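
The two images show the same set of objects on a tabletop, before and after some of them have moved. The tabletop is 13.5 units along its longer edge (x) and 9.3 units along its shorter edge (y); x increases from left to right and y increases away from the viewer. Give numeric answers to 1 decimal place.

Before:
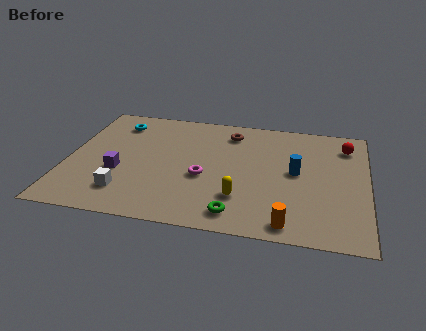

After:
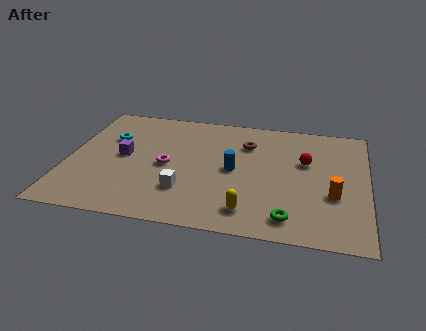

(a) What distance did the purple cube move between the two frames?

1.3

From (2.4, 3.5) to (2.5, 4.8), the purple cube covered √(0.1² + 1.3²) ≈ 1.3 units.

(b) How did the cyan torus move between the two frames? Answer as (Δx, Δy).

(-0.2, -1.3)

The cyan torus was at about (2.0, 7.5) and moved to about (1.8, 6.2).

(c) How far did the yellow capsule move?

1.0

From (7.9, 2.5) to (8.3, 1.6), the yellow capsule covered √(0.4² + 0.9²) ≈ 1.0 units.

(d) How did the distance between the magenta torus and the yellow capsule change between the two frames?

+2.6

They were about 2.1 units apart before and 4.7 after — 2.6 units further apart.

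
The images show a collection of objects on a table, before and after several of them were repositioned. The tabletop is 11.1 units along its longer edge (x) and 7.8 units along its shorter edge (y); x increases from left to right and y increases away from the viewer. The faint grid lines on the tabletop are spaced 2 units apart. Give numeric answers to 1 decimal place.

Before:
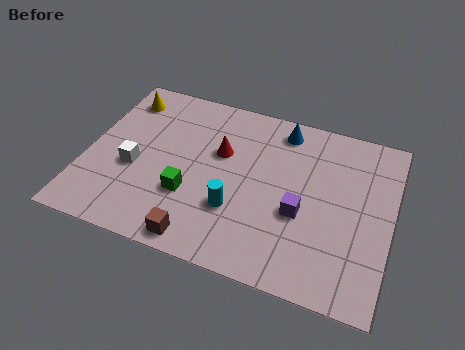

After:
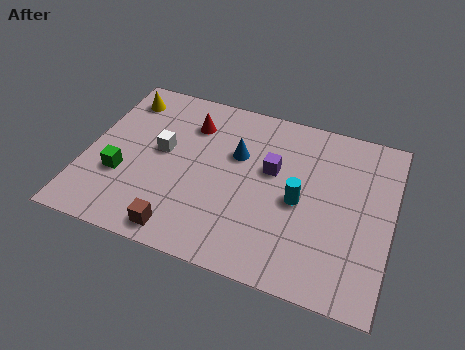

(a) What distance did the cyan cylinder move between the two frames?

2.5

The cyan cylinder was near (5.6, 2.5) before and (7.8, 3.6) after, so it travelled √(2.2² + 1.1²) ≈ 2.5 units.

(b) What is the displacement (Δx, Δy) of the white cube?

(0.9, 1.1)

The white cube started near (1.8, 3.2) and ended near (2.7, 4.3).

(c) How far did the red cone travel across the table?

1.6

The red cone was near (4.8, 4.9) before and (3.6, 5.9) after, so it travelled √(1.2² + 1.0²) ≈ 1.6 units.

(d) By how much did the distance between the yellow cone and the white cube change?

-0.6

They were about 3.3 units apart before and 2.7 after — 0.6 units closer together.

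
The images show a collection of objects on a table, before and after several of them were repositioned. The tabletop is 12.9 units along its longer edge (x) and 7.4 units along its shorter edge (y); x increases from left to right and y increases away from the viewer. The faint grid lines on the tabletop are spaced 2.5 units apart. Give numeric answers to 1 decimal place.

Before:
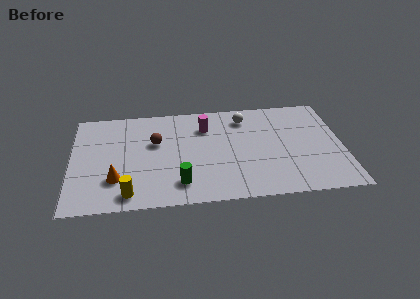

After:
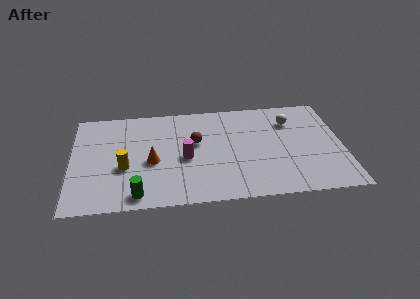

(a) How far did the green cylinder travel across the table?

2.1

The green cylinder was near (5.1, 1.5) before and (3.1, 0.9) after, so it travelled √(2.0² + 0.6²) ≈ 2.1 units.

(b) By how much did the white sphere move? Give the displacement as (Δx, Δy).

(2.2, -0.5)

From the two frames, the white sphere sits at roughly (8.3, 6.0) before and (10.5, 5.5) after.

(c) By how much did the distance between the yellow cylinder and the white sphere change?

+0.9

Before: roughly 7.5 units apart; after: 8.4. That's 0.9 units further apart.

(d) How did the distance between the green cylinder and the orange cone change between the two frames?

-0.7

They were about 3.1 units apart before and 2.4 after — 0.7 units closer together.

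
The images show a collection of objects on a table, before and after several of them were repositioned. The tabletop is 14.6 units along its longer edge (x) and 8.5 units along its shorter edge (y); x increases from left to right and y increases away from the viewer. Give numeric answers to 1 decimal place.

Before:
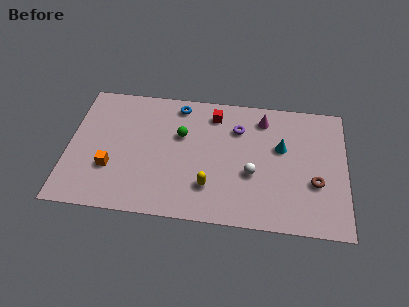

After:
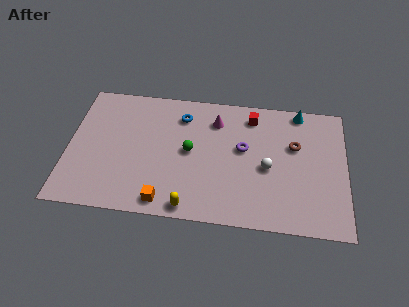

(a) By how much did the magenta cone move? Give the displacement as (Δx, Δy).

(-2.5, -0.4)

The magenta cone was at about (10.2, 7.0) and moved to about (7.7, 6.6).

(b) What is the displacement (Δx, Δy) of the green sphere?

(0.5, -1.0)

The green sphere started near (5.9, 5.4) and ended near (6.4, 4.4).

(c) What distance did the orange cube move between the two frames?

3.4

The orange cube was near (2.3, 2.8) before and (5.2, 1.0) after, so it travelled √(2.9² + 1.8²) ≈ 3.4 units.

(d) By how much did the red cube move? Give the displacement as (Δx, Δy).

(2.0, 0.1)

The red cube was at about (7.6, 7.0) and moved to about (9.6, 7.1).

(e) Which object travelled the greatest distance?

the orange cube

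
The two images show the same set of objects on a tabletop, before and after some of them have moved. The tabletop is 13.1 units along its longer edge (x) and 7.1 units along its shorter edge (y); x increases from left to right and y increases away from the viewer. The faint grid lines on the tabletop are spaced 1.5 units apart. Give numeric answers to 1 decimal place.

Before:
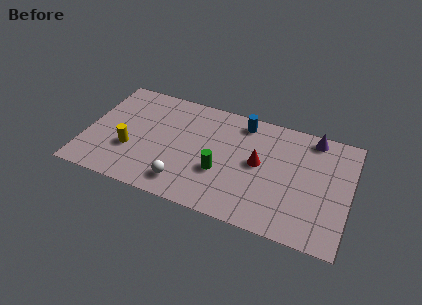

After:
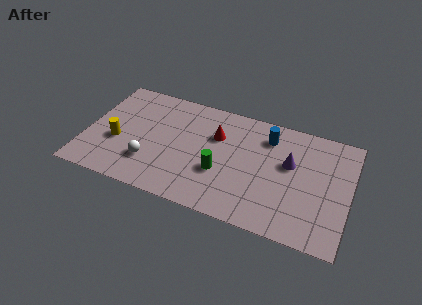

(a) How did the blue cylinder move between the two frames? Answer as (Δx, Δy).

(1.3, -0.5)

The blue cylinder started near (7.6, 6.1) and ended near (8.9, 5.6).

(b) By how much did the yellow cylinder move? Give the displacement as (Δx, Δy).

(-0.7, 0.3)

From the two frames, the yellow cylinder sits at roughly (2.3, 2.5) before and (1.6, 2.8) after.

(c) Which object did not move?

the green cylinder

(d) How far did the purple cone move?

2.2

From (11.1, 6.3) to (10.1, 4.3), the purple cone covered √(1.0² + 2.0²) ≈ 2.2 units.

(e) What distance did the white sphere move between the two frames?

1.9

The white sphere was near (5.1, 1.3) before and (3.3, 2.0) after, so it travelled √(1.8² + 0.7²) ≈ 1.9 units.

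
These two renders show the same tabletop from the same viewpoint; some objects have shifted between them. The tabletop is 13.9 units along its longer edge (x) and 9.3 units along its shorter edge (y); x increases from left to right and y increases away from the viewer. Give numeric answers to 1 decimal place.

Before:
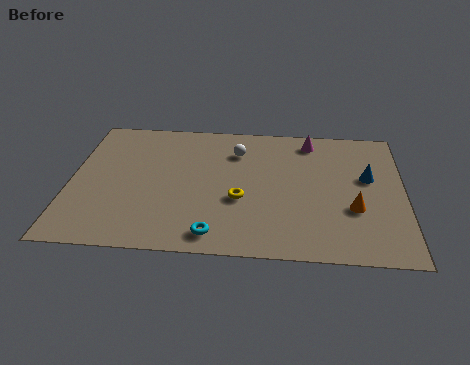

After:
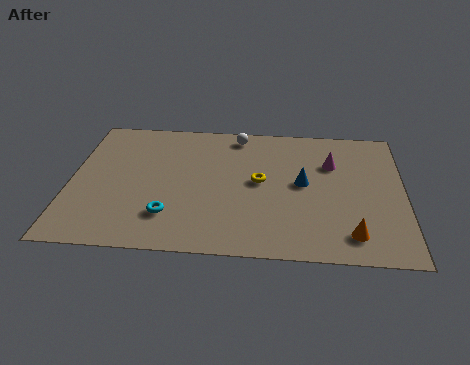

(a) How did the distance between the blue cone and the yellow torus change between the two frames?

-3.8

The distance was about 5.6 in the first image and 1.8 in the second, so they moved 3.8 units closer together.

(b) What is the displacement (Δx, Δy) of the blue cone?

(-2.7, -0.6)

The blue cone was at about (12.4, 5.5) and moved to about (9.7, 4.9).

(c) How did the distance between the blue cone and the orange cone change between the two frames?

+1.6

They were about 2.3 units apart before and 3.9 after — 1.6 units further apart.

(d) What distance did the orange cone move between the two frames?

1.7

From (11.8, 3.3) to (11.7, 1.6), the orange cone covered √(0.1² + 1.7²) ≈ 1.7 units.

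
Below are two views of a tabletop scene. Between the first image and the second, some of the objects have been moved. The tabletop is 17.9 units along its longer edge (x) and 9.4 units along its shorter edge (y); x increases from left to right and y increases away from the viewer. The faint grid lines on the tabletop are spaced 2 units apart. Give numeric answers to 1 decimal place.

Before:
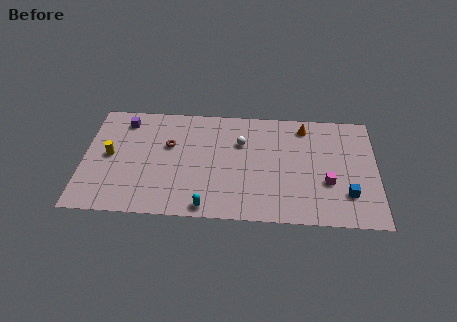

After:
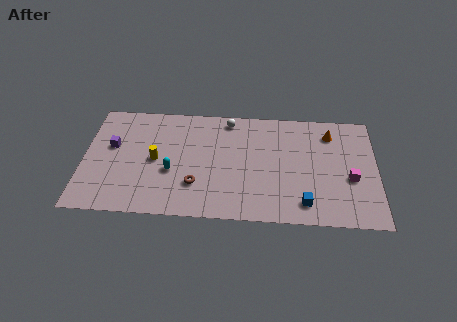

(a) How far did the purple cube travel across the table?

2.3

The purple cube was near (2.4, 7.8) before and (1.7, 5.6) after, so it travelled √(0.7² + 2.2²) ≈ 2.3 units.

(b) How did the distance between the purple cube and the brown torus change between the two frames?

+2.6

Before: roughly 3.4 units apart; after: 6.0. That's 2.6 units further apart.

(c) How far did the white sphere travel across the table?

2.1

From (9.6, 6.4) to (8.8, 8.3), the white sphere covered √(0.8² + 1.9²) ≈ 2.1 units.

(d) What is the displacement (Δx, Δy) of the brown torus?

(1.7, -3.2)

The brown torus started near (5.2, 5.9) and ended near (6.9, 2.7).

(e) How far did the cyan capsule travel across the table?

3.6

The cyan capsule was near (7.6, 0.9) before and (5.4, 3.7) after, so it travelled √(2.2² + 2.8²) ≈ 3.6 units.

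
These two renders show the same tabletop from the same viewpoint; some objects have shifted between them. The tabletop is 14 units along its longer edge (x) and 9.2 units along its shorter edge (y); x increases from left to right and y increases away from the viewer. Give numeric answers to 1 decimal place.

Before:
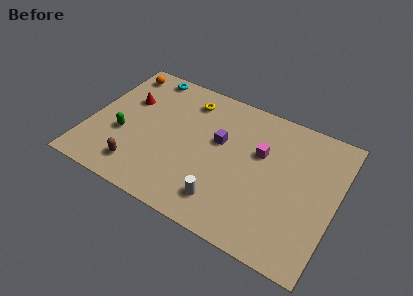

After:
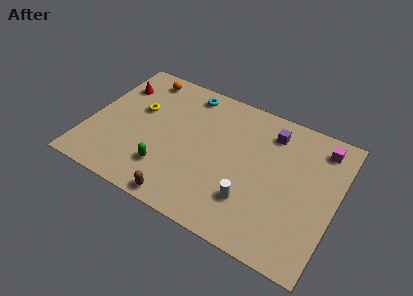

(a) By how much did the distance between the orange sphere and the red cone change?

-0.3

Before: roughly 2.1 units apart; after: 1.8. That's 0.3 units closer together.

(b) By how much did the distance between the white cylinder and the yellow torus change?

+1.2

Before: roughly 6.4 units apart; after: 7.6. That's 1.2 units further apart.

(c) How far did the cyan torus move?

2.5

The cyan torus moved from about (2.6, 8.3) to (5.1, 8.0), a distance of √(2.5² + 0.3²) ≈ 2.5.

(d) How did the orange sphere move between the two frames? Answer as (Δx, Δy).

(1.3, 0.1)

The orange sphere started near (1.1, 7.9) and ended near (2.4, 8.0).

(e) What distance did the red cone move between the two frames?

1.1

The red cone was near (1.9, 6.0) before and (1.1, 6.8) after, so it travelled √(0.8² + 0.8²) ≈ 1.1 units.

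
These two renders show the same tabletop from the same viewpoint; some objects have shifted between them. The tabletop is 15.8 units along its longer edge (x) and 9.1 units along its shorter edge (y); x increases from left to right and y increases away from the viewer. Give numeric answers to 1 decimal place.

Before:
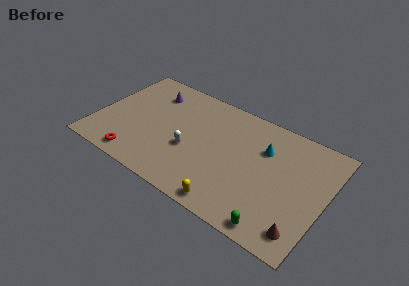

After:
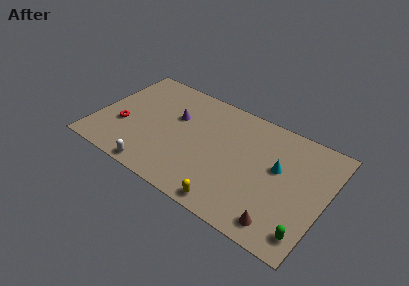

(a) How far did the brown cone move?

1.4

The brown cone was near (14.7, 1.5) before and (13.3, 1.3) after, so it travelled √(1.4² + 0.2²) ≈ 1.4 units.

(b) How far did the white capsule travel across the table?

3.4

The white capsule was near (6.6, 3.6) before and (4.7, 0.8) after, so it travelled √(1.9² + 2.8²) ≈ 3.4 units.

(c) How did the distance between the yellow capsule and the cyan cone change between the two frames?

-0.5

Before: roughly 5.6 units apart; after: 5.1. That's 0.5 units closer together.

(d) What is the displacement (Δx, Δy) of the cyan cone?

(1.1, -1.0)

The cyan cone started near (11.4, 6.3) and ended near (12.5, 5.3).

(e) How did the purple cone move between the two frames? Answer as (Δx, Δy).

(1.9, -1.3)

The purple cone was at about (3.3, 7.1) and moved to about (5.2, 5.8).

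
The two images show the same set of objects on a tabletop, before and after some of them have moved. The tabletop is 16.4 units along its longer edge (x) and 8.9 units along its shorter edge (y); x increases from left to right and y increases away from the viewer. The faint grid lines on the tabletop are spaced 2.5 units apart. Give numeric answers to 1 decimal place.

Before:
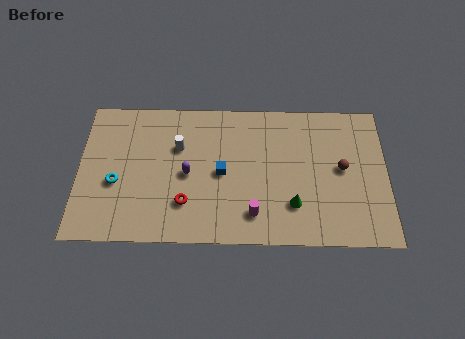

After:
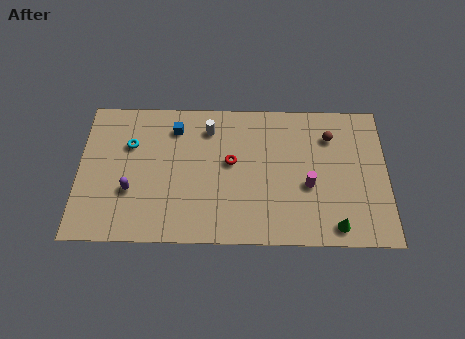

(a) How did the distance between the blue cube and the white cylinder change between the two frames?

-1.0

Before: roughly 2.8 units apart; after: 1.8. That's 1.0 units closer together.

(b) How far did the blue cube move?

3.8

From (7.6, 4.3) to (5.1, 7.1), the blue cube covered √(2.5² + 2.8²) ≈ 3.8 units.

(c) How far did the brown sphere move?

2.1

The brown sphere was near (14.0, 4.7) before and (13.4, 6.7) after, so it travelled √(0.6² + 2.0²) ≈ 2.1 units.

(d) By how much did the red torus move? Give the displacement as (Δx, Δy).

(2.4, 2.6)

The red torus started near (5.7, 2.4) and ended near (8.1, 5.0).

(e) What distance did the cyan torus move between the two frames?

2.5

The cyan torus was near (2.0, 3.6) before and (2.7, 6.0) after, so it travelled √(0.7² + 2.4²) ≈ 2.5 units.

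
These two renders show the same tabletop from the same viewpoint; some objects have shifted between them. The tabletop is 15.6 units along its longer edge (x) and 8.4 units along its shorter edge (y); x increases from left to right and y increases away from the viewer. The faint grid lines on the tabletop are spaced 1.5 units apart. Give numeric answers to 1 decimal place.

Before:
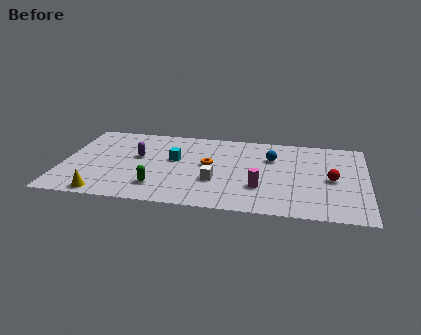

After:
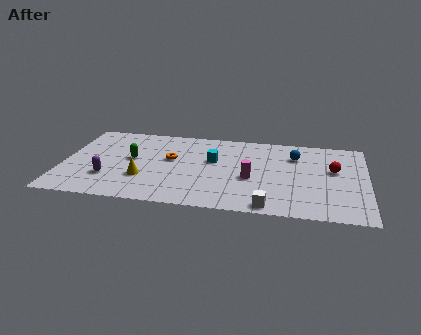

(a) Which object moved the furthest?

the white cube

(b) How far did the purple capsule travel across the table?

2.8

The purple capsule was near (3.8, 4.9) before and (2.4, 2.5) after, so it travelled √(1.4² + 2.4²) ≈ 2.8 units.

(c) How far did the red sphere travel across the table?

1.0

The red sphere was near (13.8, 4.0) before and (13.9, 5.0) after, so it travelled √(0.1² + 1.0²) ≈ 1.0 units.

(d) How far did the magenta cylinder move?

1.0

The magenta cylinder moved from about (10.2, 2.6) to (9.7, 3.5), a distance of √(0.5² + 0.9²) ≈ 1.0.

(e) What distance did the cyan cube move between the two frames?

2.0

From (5.7, 4.9) to (7.7, 5.1), the cyan cube covered √(2.0² + 0.2²) ≈ 2.0 units.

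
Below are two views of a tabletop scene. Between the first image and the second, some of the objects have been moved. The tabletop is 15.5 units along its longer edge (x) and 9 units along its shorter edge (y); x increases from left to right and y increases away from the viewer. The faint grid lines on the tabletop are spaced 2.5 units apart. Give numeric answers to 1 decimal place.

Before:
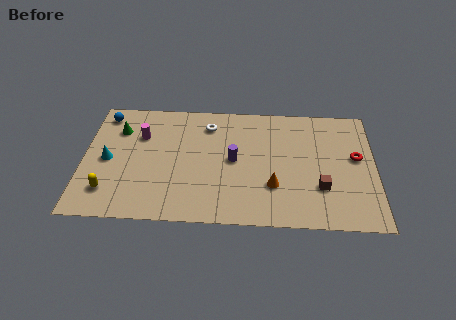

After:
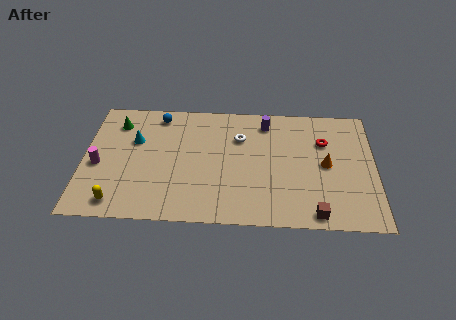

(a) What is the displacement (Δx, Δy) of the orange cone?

(2.8, 1.7)

The orange cone started near (10.1, 2.8) and ended near (12.9, 4.5).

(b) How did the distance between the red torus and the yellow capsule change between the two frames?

-1.5

The distance was about 13.5 in the first image and 12.0 in the second, so they moved 1.5 units closer together.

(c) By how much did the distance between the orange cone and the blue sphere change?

-0.7

Before: roughly 10.3 units apart; after: 9.6. That's 0.7 units closer together.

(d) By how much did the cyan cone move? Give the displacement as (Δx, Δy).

(1.4, 1.5)

The cyan cone was at about (1.3, 4.3) and moved to about (2.7, 5.8).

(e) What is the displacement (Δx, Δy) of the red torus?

(-1.7, 1.1)

The red torus was at about (14.5, 5.1) and moved to about (12.8, 6.2).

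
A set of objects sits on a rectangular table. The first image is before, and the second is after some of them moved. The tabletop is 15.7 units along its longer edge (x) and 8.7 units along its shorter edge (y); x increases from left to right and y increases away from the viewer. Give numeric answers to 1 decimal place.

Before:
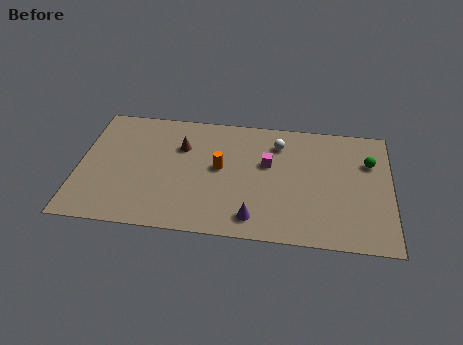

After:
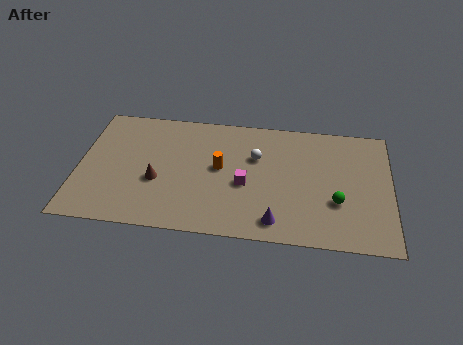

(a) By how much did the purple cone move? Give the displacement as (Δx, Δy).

(1.1, -0.1)

From the two frames, the purple cone sits at roughly (8.9, 1.4) before and (10.0, 1.3) after.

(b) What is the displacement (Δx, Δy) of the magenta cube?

(-1.1, -1.6)

The magenta cube was at about (9.5, 5.3) and moved to about (8.4, 3.7).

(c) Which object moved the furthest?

the green sphere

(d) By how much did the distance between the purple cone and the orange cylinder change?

+0.7

They were about 3.8 units apart before and 4.5 after — 0.7 units further apart.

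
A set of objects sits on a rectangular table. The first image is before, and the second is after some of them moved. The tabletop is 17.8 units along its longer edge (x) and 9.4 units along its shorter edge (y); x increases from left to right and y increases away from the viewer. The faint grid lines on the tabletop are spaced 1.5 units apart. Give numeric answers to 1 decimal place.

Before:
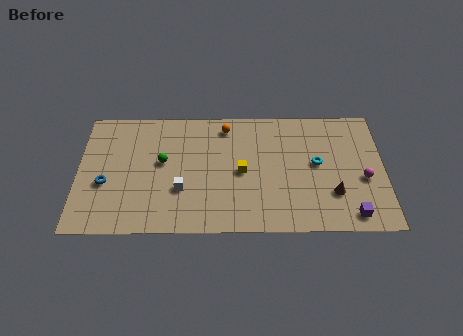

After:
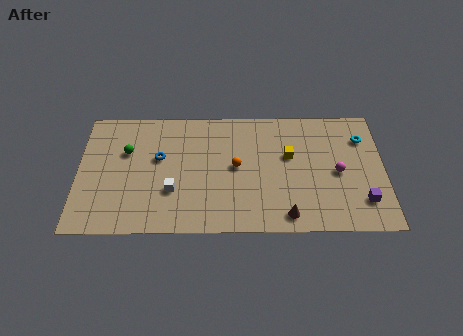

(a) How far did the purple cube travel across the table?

1.2

From (15.8, 1.2) to (16.5, 2.2), the purple cube covered √(0.7² + 1.0²) ≈ 1.2 units.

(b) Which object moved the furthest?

the blue torus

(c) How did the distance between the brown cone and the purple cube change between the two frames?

+2.6

Before: roughly 1.9 units apart; after: 4.5. That's 2.6 units further apart.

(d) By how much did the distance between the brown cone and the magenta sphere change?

+2.3

Before: roughly 2.1 units apart; after: 4.4. That's 2.3 units further apart.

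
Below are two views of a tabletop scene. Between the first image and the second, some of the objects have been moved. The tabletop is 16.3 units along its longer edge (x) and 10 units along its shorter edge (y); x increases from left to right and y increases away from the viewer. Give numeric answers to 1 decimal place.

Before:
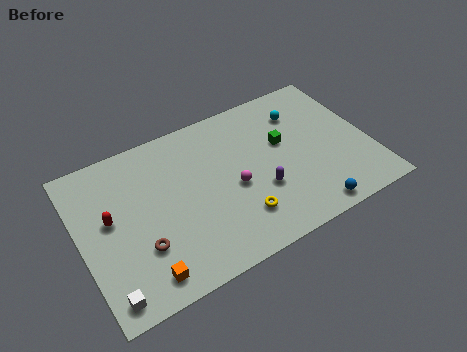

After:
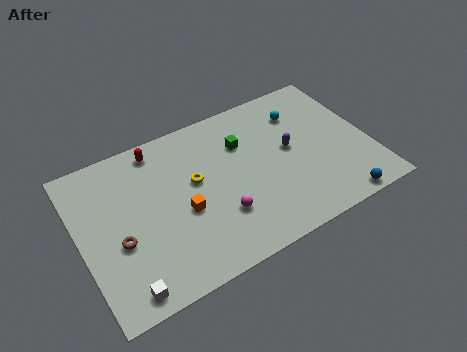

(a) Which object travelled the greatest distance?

the red capsule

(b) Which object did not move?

the cyan sphere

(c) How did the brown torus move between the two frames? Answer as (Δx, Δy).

(-1.1, 0.9)

The brown torus was at about (3.1, 3.1) and moved to about (2.0, 4.0).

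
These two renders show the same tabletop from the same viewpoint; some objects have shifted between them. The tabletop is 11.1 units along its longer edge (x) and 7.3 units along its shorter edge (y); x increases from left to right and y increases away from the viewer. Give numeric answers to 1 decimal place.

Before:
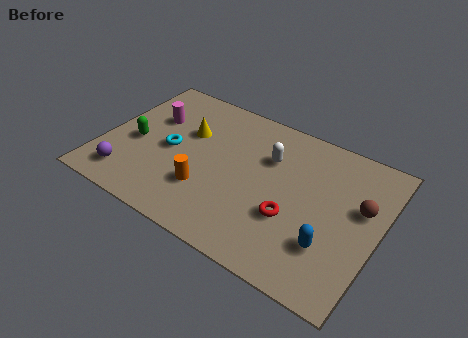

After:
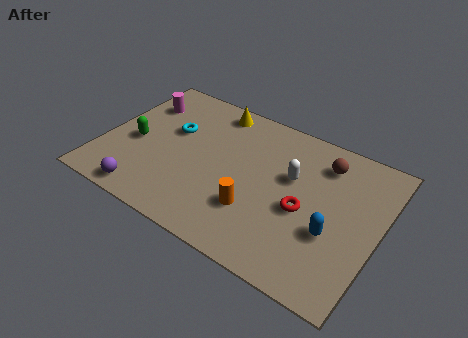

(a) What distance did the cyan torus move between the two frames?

1.0

The cyan torus moved from about (2.7, 3.5) to (2.6, 4.5), a distance of √(0.1² + 1.0²) ≈ 1.0.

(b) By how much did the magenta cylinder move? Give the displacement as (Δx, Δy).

(-0.6, 0.6)

From the two frames, the magenta cylinder sits at roughly (1.7, 4.8) before and (1.1, 5.4) after.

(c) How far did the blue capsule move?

0.6

From (9.4, 2.1) to (9.4, 2.7), the blue capsule covered √(0.0² + 0.6²) ≈ 0.6 units.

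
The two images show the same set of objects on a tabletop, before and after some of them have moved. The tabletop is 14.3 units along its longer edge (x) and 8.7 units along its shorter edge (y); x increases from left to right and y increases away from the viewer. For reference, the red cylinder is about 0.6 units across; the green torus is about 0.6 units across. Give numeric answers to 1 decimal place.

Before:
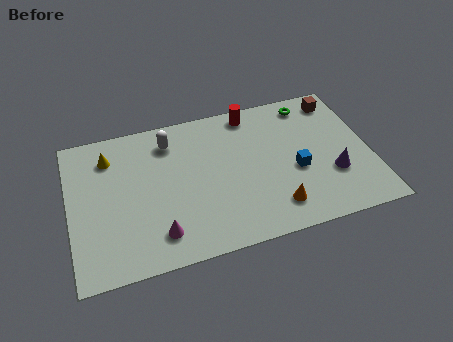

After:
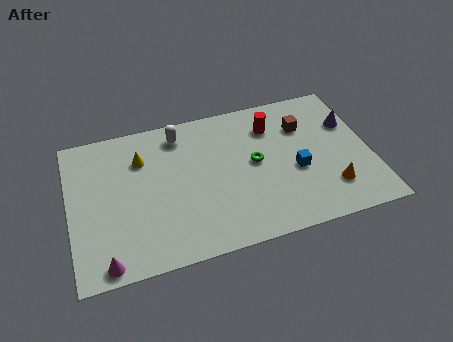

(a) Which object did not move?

the blue cube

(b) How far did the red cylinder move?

1.4

The red cylinder moved from about (8.9, 7.7) to (9.8, 6.6), a distance of √(0.9² + 1.1²) ≈ 1.4.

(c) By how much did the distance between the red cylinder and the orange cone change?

-0.9

They were about 6.0 units apart before and 5.1 after — 0.9 units closer together.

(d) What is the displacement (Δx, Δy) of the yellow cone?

(1.5, -0.5)

The yellow cone was at about (2.0, 6.8) and moved to about (3.5, 6.3).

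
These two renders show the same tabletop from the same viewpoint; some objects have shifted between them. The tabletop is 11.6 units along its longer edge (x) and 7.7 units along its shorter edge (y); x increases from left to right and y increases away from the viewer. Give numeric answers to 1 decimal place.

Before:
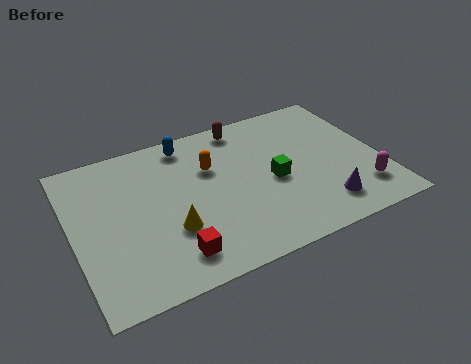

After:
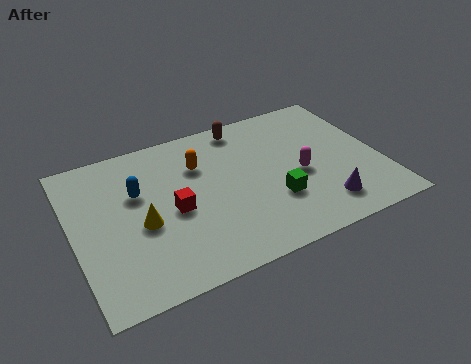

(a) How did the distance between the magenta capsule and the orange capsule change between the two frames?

-2.2

They were about 6.3 units apart before and 4.1 after — 2.2 units closer together.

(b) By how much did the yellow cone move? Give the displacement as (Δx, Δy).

(-1.0, 0.7)

The yellow cone started near (3.5, 2.6) and ended near (2.5, 3.3).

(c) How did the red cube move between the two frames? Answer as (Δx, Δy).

(0.3, 2.1)

The red cube was at about (3.4, 1.4) and moved to about (3.7, 3.5).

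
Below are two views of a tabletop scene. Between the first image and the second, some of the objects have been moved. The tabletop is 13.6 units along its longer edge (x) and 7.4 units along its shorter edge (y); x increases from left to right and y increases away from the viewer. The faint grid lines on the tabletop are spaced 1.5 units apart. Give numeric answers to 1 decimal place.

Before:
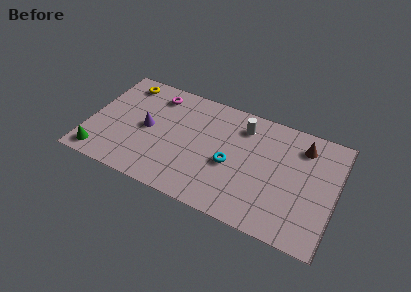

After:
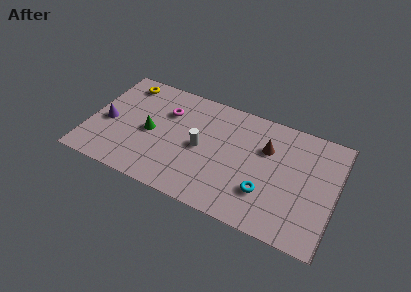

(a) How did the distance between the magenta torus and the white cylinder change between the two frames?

-2.3

Before: roughly 4.9 units apart; after: 2.6. That's 2.3 units closer together.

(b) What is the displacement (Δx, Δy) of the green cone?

(2.5, 2.5)

The green cone started near (0.9, 1.0) and ended near (3.4, 3.5).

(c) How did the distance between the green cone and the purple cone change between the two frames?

-1.1

Before: roughly 3.5 units apart; after: 2.4. That's 1.1 units closer together.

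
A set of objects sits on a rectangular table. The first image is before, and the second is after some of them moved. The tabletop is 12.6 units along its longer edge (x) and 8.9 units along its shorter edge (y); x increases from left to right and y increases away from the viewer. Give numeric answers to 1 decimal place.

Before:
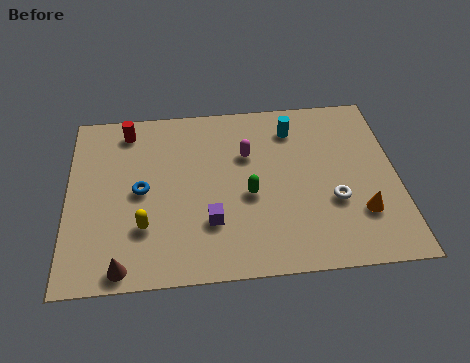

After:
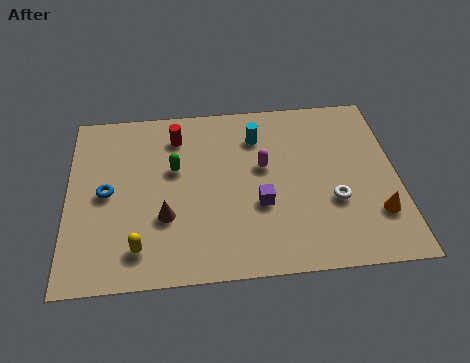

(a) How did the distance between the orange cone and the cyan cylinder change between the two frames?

+1.0

The distance was about 5.2 in the first image and 6.2 in the second, so they moved 1.0 units further apart.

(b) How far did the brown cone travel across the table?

2.7

From (2.1, 0.8) to (3.7, 3.0), the brown cone covered √(1.6² + 2.2²) ≈ 2.7 units.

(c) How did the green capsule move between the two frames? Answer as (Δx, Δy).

(-2.8, 1.6)

The green capsule was at about (6.9, 3.8) and moved to about (4.1, 5.4).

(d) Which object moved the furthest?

the green capsule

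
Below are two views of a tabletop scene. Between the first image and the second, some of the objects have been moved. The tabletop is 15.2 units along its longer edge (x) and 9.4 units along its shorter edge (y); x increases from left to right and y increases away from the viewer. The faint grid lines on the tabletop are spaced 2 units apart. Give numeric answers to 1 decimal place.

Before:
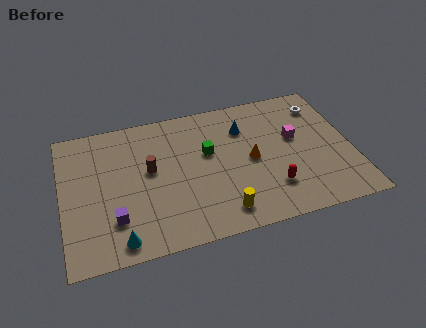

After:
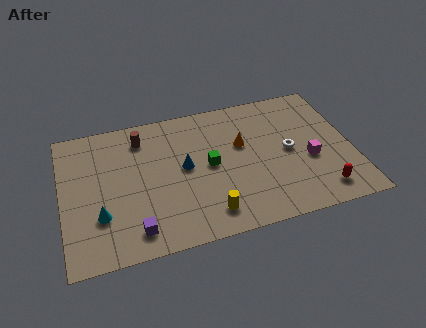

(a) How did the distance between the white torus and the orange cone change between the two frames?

-2.3

They were about 4.9 units apart before and 2.6 after — 2.3 units closer together.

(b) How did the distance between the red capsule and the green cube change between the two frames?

+2.0

Before: roughly 4.5 units apart; after: 6.5. That's 2.0 units further apart.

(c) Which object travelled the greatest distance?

the blue cone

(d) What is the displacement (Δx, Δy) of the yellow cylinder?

(-0.7, 0.1)

The yellow cylinder was at about (8.1, 1.5) and moved to about (7.4, 1.6).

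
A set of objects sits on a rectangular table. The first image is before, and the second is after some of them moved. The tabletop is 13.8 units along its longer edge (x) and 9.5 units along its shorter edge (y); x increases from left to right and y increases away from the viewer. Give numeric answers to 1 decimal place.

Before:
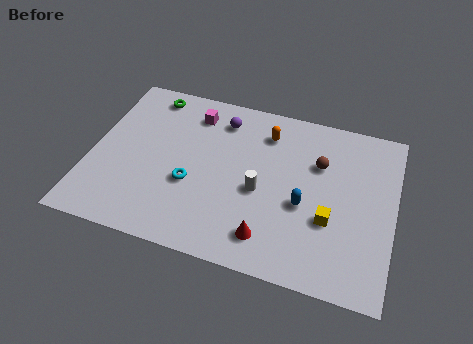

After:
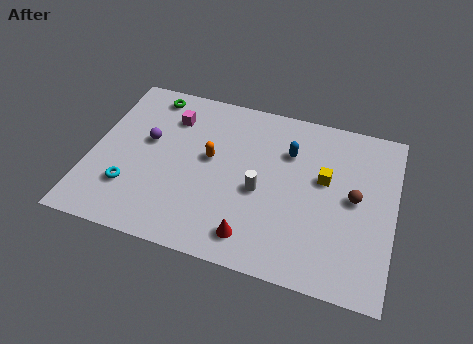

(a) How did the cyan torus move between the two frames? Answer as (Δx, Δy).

(-2.7, -1.0)

The cyan torus started near (4.7, 3.6) and ended near (2.0, 2.6).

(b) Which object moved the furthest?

the purple sphere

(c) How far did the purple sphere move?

3.9

From (5.7, 7.7) to (2.5, 5.5), the purple sphere covered √(3.2² + 2.2²) ≈ 3.9 units.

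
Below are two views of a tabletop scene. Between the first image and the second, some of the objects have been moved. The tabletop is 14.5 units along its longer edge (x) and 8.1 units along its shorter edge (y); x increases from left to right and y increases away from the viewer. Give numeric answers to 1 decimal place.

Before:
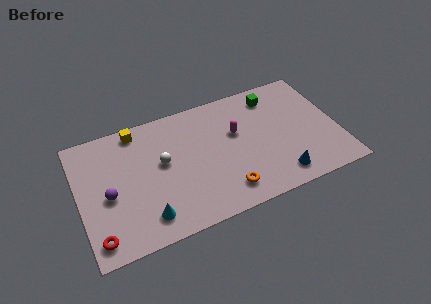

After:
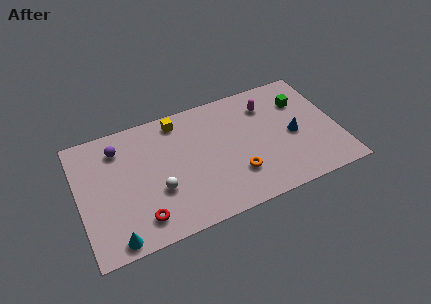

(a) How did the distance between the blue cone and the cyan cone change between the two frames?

+3.3

Before: roughly 7.4 units apart; after: 10.7. That's 3.3 units further apart.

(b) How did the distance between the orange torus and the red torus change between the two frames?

-1.6

They were about 7.1 units apart before and 5.5 after — 1.6 units closer together.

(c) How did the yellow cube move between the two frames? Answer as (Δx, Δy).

(2.3, -0.2)

The yellow cube was at about (3.5, 7.2) and moved to about (5.8, 7.0).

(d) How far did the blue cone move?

2.6

From (10.9, 1.3) to (12.0, 3.7), the blue cone covered √(1.1² + 2.4²) ≈ 2.6 units.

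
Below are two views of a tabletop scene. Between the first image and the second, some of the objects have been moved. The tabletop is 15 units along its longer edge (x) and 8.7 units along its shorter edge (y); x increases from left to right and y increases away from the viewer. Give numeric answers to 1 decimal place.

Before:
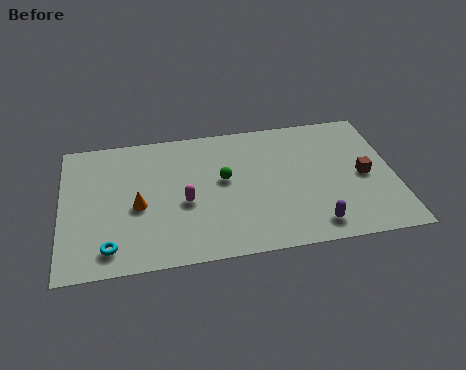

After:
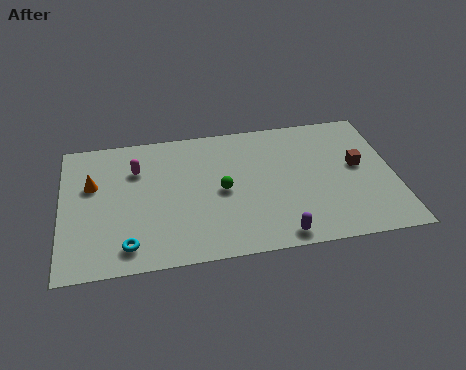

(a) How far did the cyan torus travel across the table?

0.8

The cyan torus was near (2.1, 1.4) before and (2.9, 1.4) after, so it travelled √(0.8² + 0.0²) ≈ 0.8 units.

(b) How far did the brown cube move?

0.7

The brown cube moved from about (13.6, 4.1) to (13.4, 4.8), a distance of √(0.2² + 0.7²) ≈ 0.7.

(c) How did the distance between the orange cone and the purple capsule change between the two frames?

+1.2

Before: roughly 8.2 units apart; after: 9.4. That's 1.2 units further apart.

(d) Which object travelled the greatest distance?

the magenta capsule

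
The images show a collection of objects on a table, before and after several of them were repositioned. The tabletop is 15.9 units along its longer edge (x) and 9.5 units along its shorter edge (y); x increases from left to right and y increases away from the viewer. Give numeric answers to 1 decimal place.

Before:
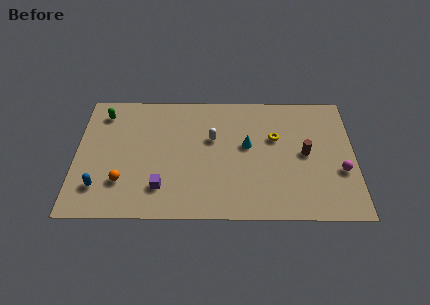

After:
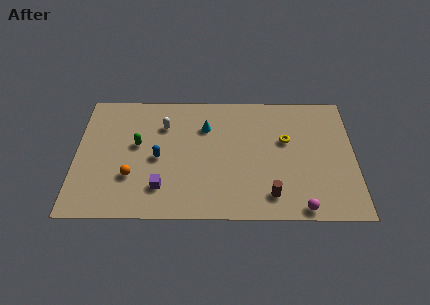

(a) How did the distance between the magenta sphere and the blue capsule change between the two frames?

-4.9

The distance was about 13.8 in the first image and 8.9 in the second, so they moved 4.9 units closer together.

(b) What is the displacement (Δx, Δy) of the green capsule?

(2.0, -2.4)

From the two frames, the green capsule sits at roughly (1.5, 7.8) before and (3.5, 5.4) after.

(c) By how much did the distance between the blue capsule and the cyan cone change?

-5.4

Before: roughly 9.0 units apart; after: 3.6. That's 5.4 units closer together.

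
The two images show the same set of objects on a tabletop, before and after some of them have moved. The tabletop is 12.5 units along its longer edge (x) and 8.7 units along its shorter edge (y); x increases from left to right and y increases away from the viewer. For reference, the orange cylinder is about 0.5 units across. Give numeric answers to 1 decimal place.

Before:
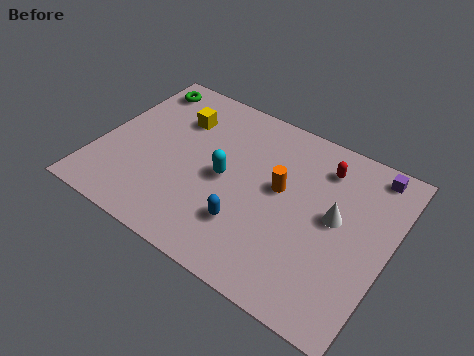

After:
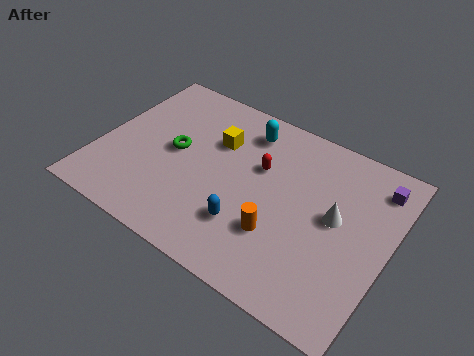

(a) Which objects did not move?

the blue capsule and the white cone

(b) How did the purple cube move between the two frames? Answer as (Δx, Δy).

(0.3, -0.6)

The purple cube was at about (11.3, 7.7) and moved to about (11.6, 7.1).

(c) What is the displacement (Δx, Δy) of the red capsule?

(-2.5, -1.4)

The red capsule started near (9.3, 6.9) and ended near (6.8, 5.5).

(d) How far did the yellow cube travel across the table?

1.8

The yellow cube moved from about (3.0, 6.3) to (4.8, 5.9), a distance of √(1.8² + 0.4²) ≈ 1.8.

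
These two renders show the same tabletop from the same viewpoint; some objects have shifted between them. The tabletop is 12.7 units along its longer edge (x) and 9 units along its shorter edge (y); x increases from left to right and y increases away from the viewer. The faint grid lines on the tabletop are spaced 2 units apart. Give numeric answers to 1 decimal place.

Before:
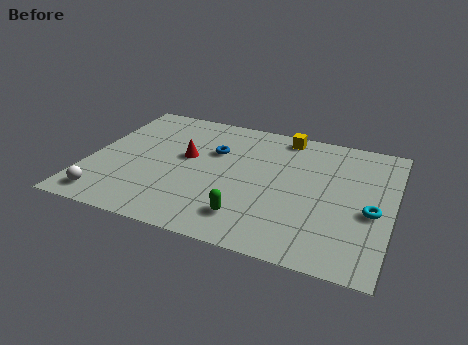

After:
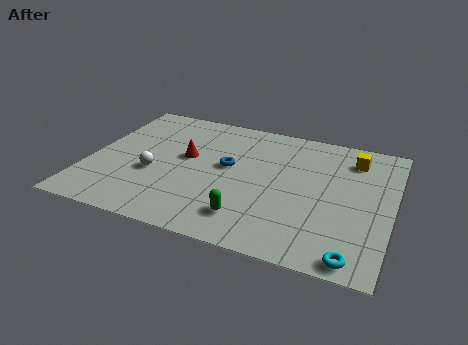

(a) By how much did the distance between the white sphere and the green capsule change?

-1.4

Before: roughly 5.9 units apart; after: 4.5. That's 1.4 units closer together.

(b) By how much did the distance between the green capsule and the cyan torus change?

-0.8

Before: roughly 5.3 units apart; after: 4.5. That's 0.8 units closer together.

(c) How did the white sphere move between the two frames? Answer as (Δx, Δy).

(1.7, 2.3)

The white sphere was at about (1.1, 1.2) and moved to about (2.8, 3.5).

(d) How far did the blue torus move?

1.1

The blue torus moved from about (5.1, 5.9) to (5.8, 5.0), a distance of √(0.7² + 0.9²) ≈ 1.1.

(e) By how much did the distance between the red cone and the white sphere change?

-2.9

Before: roughly 4.9 units apart; after: 2.0. That's 2.9 units closer together.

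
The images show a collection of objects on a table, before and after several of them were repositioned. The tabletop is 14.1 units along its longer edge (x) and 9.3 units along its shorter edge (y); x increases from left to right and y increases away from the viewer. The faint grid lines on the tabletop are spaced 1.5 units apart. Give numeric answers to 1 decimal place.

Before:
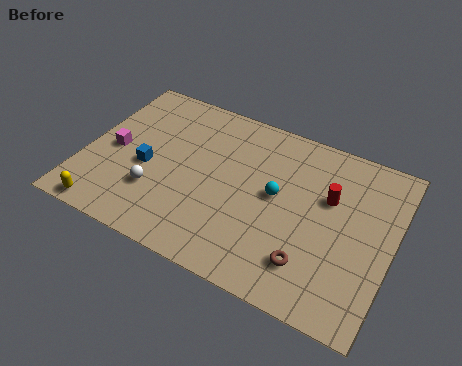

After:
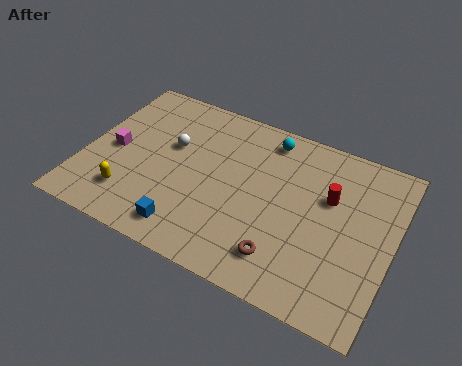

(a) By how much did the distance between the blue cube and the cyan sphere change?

+1.2

They were about 6.0 units apart before and 7.2 after — 1.2 units further apart.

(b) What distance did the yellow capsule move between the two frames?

1.6

The yellow capsule moved from about (1.5, 0.8) to (2.4, 2.1), a distance of √(0.9² + 1.3²) ≈ 1.6.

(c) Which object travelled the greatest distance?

the blue cube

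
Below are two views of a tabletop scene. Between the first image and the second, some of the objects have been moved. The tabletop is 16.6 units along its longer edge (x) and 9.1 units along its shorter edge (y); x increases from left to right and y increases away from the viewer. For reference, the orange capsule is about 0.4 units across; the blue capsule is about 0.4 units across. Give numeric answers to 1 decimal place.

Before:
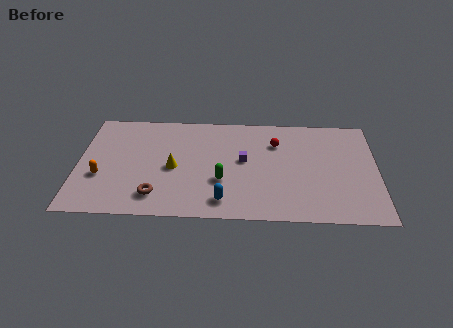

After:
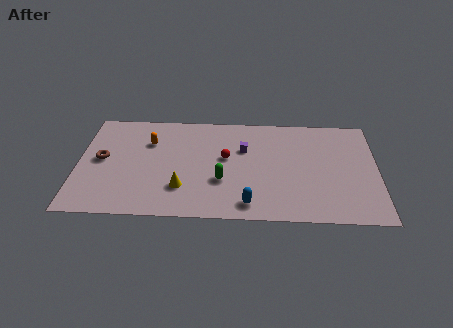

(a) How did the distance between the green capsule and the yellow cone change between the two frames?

-0.6

They were about 2.9 units apart before and 2.3 after — 0.6 units closer together.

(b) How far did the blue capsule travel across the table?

1.4

The blue capsule was near (8.1, 1.5) before and (9.5, 1.3) after, so it travelled √(1.4² + 0.2²) ≈ 1.4 units.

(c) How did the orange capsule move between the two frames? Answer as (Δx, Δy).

(2.6, 3.1)

The orange capsule started near (1.3, 3.3) and ended near (3.9, 6.4).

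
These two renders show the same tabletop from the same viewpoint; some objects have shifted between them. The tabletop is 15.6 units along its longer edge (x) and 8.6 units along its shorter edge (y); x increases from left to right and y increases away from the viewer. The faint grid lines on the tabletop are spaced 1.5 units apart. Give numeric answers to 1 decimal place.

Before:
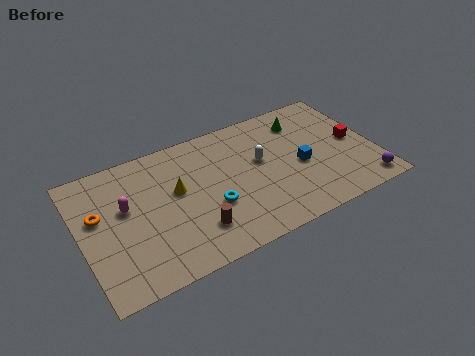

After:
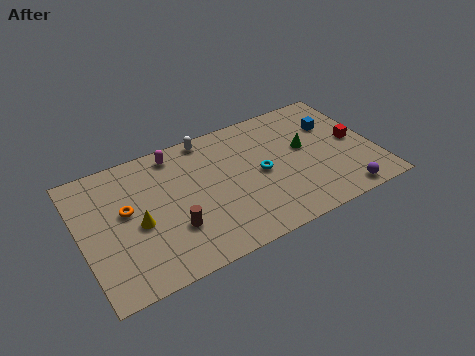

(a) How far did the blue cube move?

3.0

From (11.6, 3.8) to (13.7, 5.9), the blue cube covered √(2.1² + 2.1²) ≈ 3.0 units.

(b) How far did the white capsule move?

3.8

The white capsule was near (9.6, 5.0) before and (7.1, 7.8) after, so it travelled √(2.5² + 2.8²) ≈ 3.8 units.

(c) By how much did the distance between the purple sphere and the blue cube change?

+0.9

They were about 4.1 units apart before and 5.0 after — 0.9 units further apart.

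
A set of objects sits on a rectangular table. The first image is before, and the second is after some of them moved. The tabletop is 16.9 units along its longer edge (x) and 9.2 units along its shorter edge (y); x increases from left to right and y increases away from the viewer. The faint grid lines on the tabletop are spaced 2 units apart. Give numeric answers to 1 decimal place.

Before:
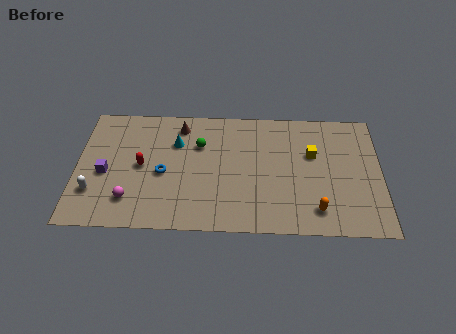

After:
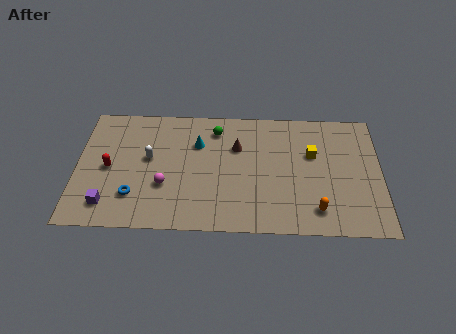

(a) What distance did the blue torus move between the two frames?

2.3

The blue torus was near (4.8, 4.1) before and (3.2, 2.4) after, so it travelled √(1.6² + 1.7²) ≈ 2.3 units.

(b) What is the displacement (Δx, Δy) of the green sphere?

(0.9, 1.2)

The green sphere was at about (6.8, 6.3) and moved to about (7.7, 7.5).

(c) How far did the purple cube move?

2.3

From (1.6, 4.0) to (1.8, 1.7), the purple cube covered √(0.2² + 2.3²) ≈ 2.3 units.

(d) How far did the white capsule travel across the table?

4.0

From (1.0, 2.6) to (4.0, 5.2), the white capsule covered √(3.0² + 2.6²) ≈ 4.0 units.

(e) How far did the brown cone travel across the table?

3.5

From (5.7, 7.7) to (8.9, 6.2), the brown cone covered √(3.2² + 1.5²) ≈ 3.5 units.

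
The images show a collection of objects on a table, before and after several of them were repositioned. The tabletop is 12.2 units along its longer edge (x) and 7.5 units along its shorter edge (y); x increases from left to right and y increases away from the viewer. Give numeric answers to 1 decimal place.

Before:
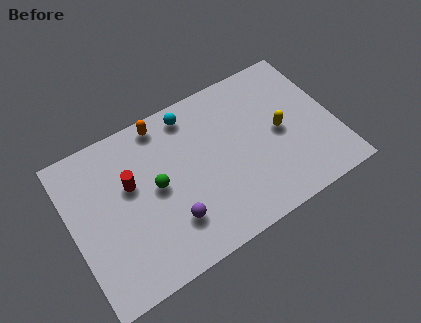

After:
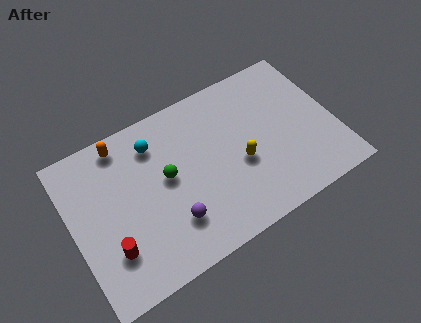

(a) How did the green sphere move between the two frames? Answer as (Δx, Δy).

(0.5, 0.2)

The green sphere started near (3.9, 3.9) and ended near (4.4, 4.1).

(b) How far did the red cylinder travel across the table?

2.8

The red cylinder moved from about (2.8, 4.6) to (1.5, 2.1), a distance of √(1.3² + 2.5²) ≈ 2.8.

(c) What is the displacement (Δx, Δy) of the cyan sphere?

(-1.8, -0.6)

From the two frames, the cyan sphere sits at roughly (5.9, 6.5) before and (4.1, 5.9) after.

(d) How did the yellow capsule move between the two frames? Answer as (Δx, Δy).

(-2.0, -0.6)

The yellow capsule started near (9.7, 3.7) and ended near (7.7, 3.1).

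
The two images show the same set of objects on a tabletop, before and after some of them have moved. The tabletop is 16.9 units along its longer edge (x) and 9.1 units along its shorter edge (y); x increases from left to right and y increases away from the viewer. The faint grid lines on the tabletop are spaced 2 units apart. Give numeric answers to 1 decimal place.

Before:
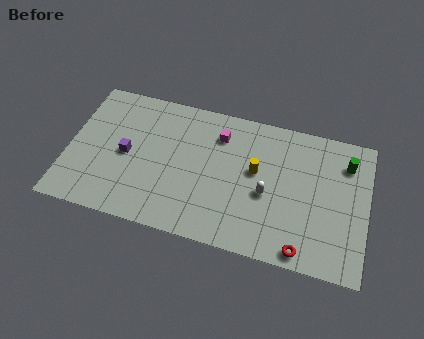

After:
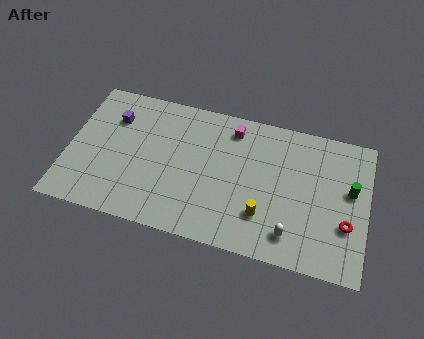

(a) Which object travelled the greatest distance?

the red torus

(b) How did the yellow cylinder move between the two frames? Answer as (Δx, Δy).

(0.6, -2.7)

The yellow cylinder was at about (10.6, 5.2) and moved to about (11.2, 2.5).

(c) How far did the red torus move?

3.2

The red torus moved from about (13.5, 0.9) to (15.8, 3.1), a distance of √(2.3² + 2.2²) ≈ 3.2.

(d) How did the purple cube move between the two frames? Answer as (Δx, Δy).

(-0.9, 2.2)

The purple cube started near (3.3, 4.4) and ended near (2.4, 6.6).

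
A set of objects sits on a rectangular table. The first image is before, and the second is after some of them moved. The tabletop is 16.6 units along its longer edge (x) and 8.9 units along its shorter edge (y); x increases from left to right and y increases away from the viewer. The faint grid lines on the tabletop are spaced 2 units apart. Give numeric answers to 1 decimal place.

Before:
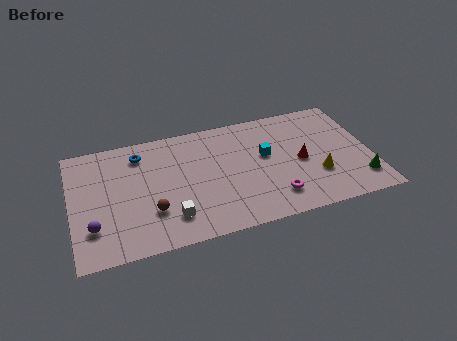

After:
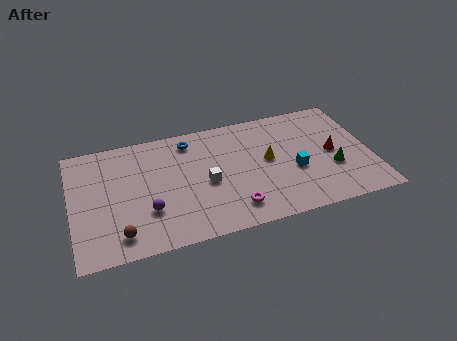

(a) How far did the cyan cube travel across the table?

2.2

From (10.8, 5.2) to (12.3, 3.6), the cyan cube covered √(1.5² + 1.6²) ≈ 2.2 units.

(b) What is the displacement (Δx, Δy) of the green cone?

(-1.4, 1.3)

The green cone started near (15.8, 1.9) and ended near (14.4, 3.2).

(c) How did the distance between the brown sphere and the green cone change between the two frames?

+0.5

The distance was about 11.5 in the first image and 12.0 in the second, so they moved 0.5 units further apart.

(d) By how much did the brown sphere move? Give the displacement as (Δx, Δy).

(-1.8, -1.2)

The brown sphere was at about (4.3, 2.7) and moved to about (2.5, 1.5).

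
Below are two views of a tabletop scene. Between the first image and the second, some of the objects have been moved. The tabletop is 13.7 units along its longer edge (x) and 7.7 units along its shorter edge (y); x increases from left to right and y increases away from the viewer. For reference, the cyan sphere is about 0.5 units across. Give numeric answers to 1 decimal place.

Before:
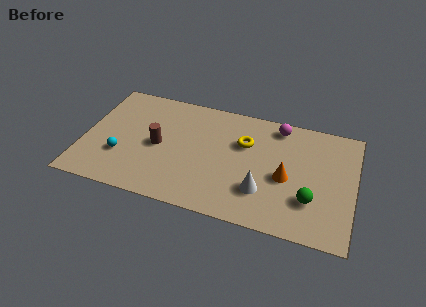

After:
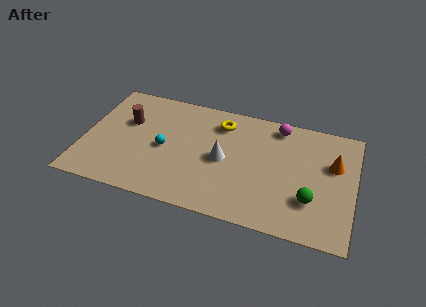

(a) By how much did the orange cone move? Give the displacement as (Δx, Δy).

(2.3, 1.5)

The orange cone started near (10.3, 3.4) and ended near (12.6, 4.9).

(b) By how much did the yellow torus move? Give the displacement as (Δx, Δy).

(-1.3, 1.0)

The yellow torus started near (8.1, 5.1) and ended near (6.8, 6.1).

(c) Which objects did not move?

the magenta sphere and the green sphere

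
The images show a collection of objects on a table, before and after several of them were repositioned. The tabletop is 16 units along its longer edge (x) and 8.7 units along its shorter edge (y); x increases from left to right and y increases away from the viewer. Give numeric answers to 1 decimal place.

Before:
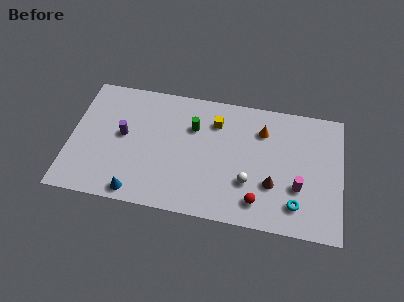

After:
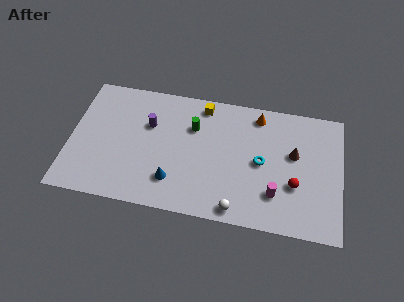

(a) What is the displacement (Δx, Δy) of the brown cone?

(1.2, 2.3)

The brown cone was at about (12.0, 2.9) and moved to about (13.2, 5.2).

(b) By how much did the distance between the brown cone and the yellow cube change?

+0.9

The distance was about 5.1 in the first image and 6.0 in the second, so they moved 0.9 units further apart.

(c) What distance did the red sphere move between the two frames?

2.6

The red sphere was near (11.2, 1.6) before and (13.3, 3.1) after, so it travelled √(2.1² + 1.5²) ≈ 2.6 units.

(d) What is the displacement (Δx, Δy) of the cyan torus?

(-2.1, 2.5)

From the two frames, the cyan torus sits at roughly (13.4, 1.8) before and (11.3, 4.3) after.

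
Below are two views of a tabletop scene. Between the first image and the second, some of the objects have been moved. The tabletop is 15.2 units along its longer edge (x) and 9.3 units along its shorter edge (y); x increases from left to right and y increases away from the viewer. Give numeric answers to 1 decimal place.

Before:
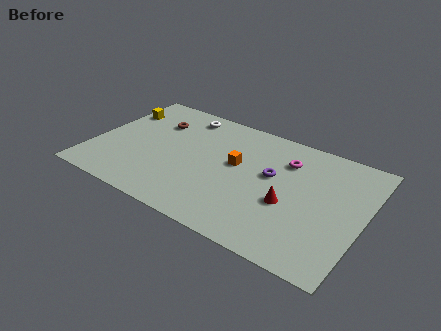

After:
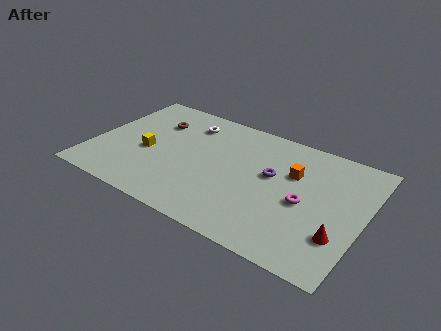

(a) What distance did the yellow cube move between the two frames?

3.6

The yellow cube moved from about (0.9, 6.8) to (3.1, 4.0), a distance of √(2.2² + 2.8²) ≈ 3.6.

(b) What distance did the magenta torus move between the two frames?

3.0

From (10.6, 6.9) to (12.0, 4.2), the magenta torus covered √(1.4² + 2.7²) ≈ 3.0 units.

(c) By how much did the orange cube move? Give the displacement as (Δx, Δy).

(3.1, 0.8)

The orange cube was at about (8.0, 5.3) and moved to about (11.1, 6.1).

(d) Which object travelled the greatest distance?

the yellow cube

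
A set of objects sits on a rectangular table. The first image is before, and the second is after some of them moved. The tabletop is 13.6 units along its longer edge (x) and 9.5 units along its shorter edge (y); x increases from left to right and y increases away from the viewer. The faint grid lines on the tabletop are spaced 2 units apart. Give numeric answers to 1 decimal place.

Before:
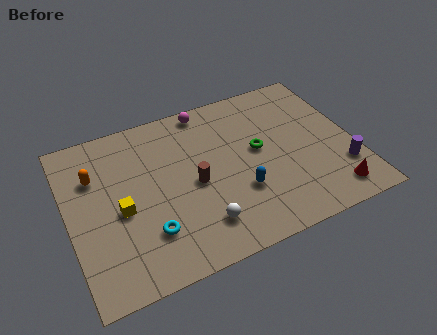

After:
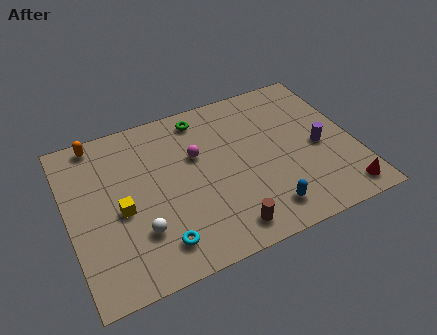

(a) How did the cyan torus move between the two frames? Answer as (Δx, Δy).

(0.4, -0.8)

The cyan torus started near (3.5, 2.5) and ended near (3.9, 1.7).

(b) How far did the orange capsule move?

2.0

The orange capsule moved from about (1.4, 6.6) to (1.7, 8.6), a distance of √(0.3² + 2.0²) ≈ 2.0.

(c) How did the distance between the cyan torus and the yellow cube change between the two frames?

+0.9

The distance was about 2.0 in the first image and 2.9 in the second, so they moved 0.9 units further apart.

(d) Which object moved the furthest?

the green torus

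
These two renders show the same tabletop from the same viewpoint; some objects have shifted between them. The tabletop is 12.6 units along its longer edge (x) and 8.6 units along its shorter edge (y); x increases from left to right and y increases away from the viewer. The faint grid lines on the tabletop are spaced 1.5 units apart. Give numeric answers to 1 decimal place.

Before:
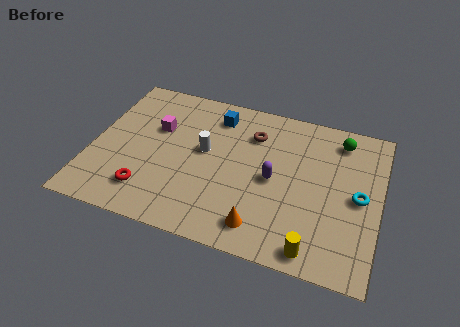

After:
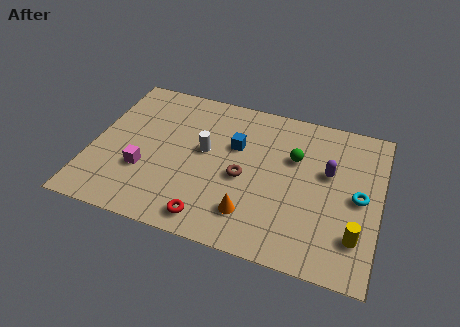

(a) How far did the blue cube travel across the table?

1.8

The blue cube moved from about (5.2, 7.0) to (6.2, 5.5), a distance of √(1.0² + 1.5²) ≈ 1.8.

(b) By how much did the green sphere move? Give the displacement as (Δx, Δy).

(-1.9, -1.6)

From the two frames, the green sphere sits at roughly (10.7, 7.2) before and (8.8, 5.6) after.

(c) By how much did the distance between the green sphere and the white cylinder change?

-2.3

They were about 6.3 units apart before and 4.0 after — 2.3 units closer together.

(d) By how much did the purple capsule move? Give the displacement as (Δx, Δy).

(2.3, 1.1)

The purple capsule started near (8.0, 4.1) and ended near (10.3, 5.2).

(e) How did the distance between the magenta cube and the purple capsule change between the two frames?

+2.7

The distance was about 5.5 in the first image and 8.2 in the second, so they moved 2.7 units further apart.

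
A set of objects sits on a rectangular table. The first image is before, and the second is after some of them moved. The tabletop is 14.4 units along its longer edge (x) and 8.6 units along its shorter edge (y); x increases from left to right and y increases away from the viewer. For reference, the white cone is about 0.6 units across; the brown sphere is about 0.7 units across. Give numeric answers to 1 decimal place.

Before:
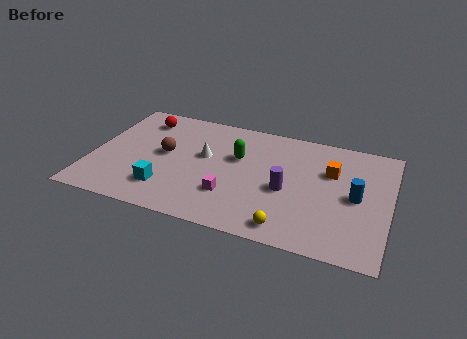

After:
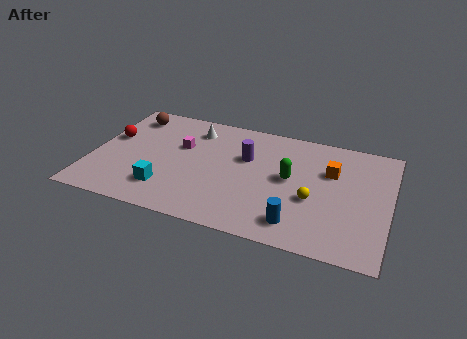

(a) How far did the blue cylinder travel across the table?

3.7

From (12.8, 4.2) to (10.2, 1.5), the blue cylinder covered √(2.6² + 2.7²) ≈ 3.7 units.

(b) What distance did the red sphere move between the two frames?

2.3

The red sphere moved from about (2.1, 7.0) to (0.8, 5.1), a distance of √(1.3² + 1.9²) ≈ 2.3.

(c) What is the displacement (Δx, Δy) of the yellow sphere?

(1.0, 2.3)

The yellow sphere was at about (9.8, 1.1) and moved to about (10.8, 3.4).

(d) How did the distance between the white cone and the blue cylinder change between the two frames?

+0.3

They were about 7.4 units apart before and 7.7 after — 0.3 units further apart.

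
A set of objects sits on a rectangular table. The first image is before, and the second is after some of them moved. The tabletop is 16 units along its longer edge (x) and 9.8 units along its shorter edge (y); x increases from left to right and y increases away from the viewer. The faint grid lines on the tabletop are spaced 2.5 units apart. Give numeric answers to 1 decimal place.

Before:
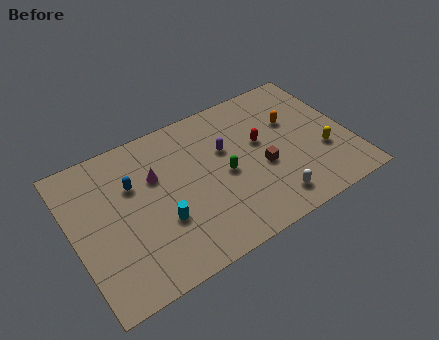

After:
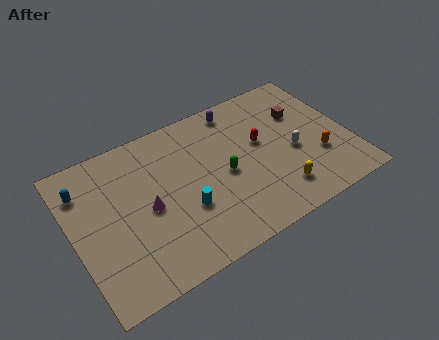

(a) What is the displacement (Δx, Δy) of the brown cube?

(2.8, 2.6)

The brown cube was at about (10.8, 4.0) and moved to about (13.6, 6.6).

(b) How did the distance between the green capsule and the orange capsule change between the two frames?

+0.9

Before: roughly 4.6 units apart; after: 5.5. That's 0.9 units further apart.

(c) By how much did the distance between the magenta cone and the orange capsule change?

+1.8

They were about 8.1 units apart before and 9.9 after — 1.8 units further apart.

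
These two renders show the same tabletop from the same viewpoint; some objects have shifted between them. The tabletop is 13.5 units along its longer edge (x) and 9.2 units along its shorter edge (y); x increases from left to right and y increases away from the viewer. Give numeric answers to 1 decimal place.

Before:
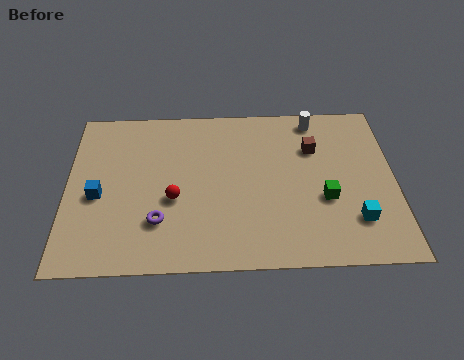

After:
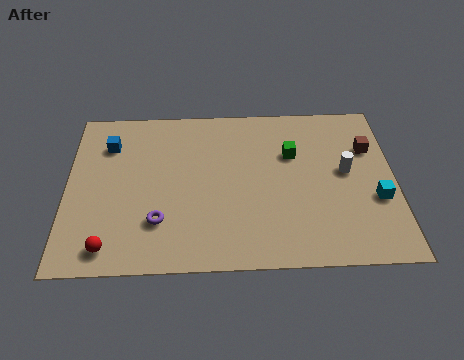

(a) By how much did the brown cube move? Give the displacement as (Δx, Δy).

(2.3, -0.1)

From the two frames, the brown cube sits at roughly (10.2, 6.4) before and (12.5, 6.3) after.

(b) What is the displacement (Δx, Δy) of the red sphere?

(-2.6, -2.5)

From the two frames, the red sphere sits at roughly (4.4, 3.7) before and (1.8, 1.2) after.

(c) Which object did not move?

the purple torus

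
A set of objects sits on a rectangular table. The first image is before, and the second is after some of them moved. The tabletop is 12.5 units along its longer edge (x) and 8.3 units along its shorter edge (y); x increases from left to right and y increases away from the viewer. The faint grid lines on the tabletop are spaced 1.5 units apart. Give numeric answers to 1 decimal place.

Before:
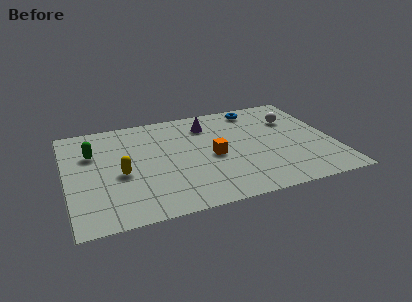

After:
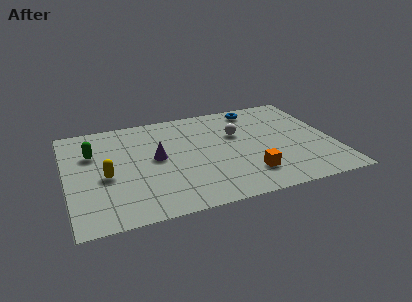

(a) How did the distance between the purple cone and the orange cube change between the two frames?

+2.1

They were about 2.7 units apart before and 4.8 after — 2.1 units further apart.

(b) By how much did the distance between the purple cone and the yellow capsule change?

-2.7

Before: roughly 5.2 units apart; after: 2.5. That's 2.7 units closer together.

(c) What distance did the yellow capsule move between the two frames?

0.7

The yellow capsule was near (2.5, 3.6) before and (1.8, 3.6) after, so it travelled √(0.7² + 0.0²) ≈ 0.7 units.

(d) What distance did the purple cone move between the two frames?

3.3

The purple cone was near (6.8, 6.5) before and (4.2, 4.4) after, so it travelled √(2.6² + 2.1²) ≈ 3.3 units.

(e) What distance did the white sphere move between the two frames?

2.7

The white sphere moved from about (10.8, 5.8) to (8.1, 5.3), a distance of √(2.7² + 0.5²) ≈ 2.7.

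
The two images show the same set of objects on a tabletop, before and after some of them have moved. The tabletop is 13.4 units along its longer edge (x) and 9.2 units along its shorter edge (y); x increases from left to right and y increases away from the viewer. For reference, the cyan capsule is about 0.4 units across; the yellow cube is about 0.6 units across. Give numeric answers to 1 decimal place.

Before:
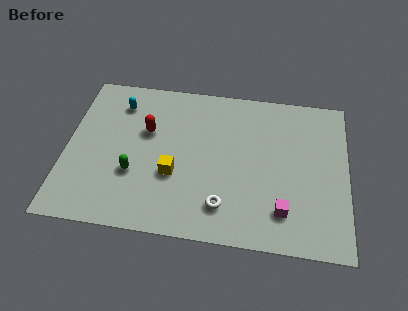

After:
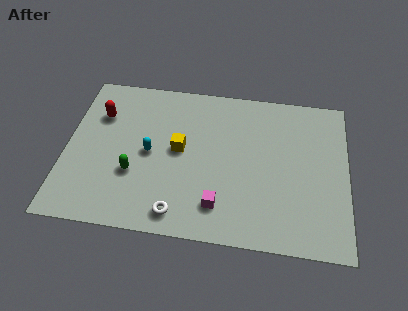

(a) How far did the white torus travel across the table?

2.2

From (7.6, 1.9) to (5.5, 1.2), the white torus covered √(2.1² + 0.7²) ≈ 2.2 units.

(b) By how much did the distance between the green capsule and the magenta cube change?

-2.9

The distance was about 7.2 in the first image and 4.3 in the second, so they moved 2.9 units closer together.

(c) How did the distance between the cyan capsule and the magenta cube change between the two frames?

-5.3

The distance was about 9.6 in the first image and 4.3 in the second, so they moved 5.3 units closer together.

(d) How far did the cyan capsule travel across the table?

3.2

From (2.4, 7.3) to (4.0, 4.5), the cyan capsule covered √(1.6² + 2.8²) ≈ 3.2 units.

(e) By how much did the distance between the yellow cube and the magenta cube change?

-1.8

The distance was about 5.4 in the first image and 3.6 in the second, so they moved 1.8 units closer together.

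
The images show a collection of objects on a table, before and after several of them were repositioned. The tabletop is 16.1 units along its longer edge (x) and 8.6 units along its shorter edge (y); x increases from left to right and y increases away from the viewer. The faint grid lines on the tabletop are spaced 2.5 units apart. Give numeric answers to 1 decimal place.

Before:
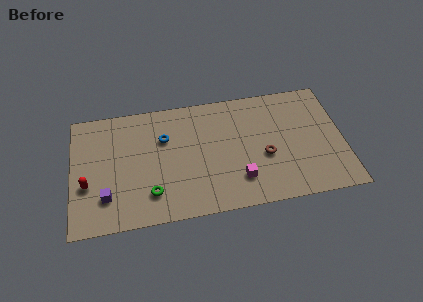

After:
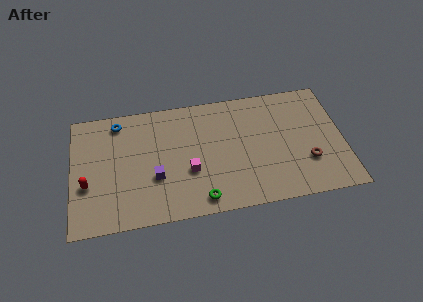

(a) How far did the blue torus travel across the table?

3.1

From (5.5, 5.8) to (2.8, 7.4), the blue torus covered √(2.7² + 1.6²) ≈ 3.1 units.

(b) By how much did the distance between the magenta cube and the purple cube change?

-5.8

They were about 7.8 units apart before and 2.0 after — 5.8 units closer together.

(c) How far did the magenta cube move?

3.1

From (9.8, 2.1) to (6.9, 3.2), the magenta cube covered √(2.9² + 1.1²) ≈ 3.1 units.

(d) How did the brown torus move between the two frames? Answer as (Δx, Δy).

(2.5, -0.8)

The brown torus was at about (11.4, 3.5) and moved to about (13.9, 2.7).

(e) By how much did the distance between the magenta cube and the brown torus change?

+4.9

Before: roughly 2.1 units apart; after: 7.0. That's 4.9 units further apart.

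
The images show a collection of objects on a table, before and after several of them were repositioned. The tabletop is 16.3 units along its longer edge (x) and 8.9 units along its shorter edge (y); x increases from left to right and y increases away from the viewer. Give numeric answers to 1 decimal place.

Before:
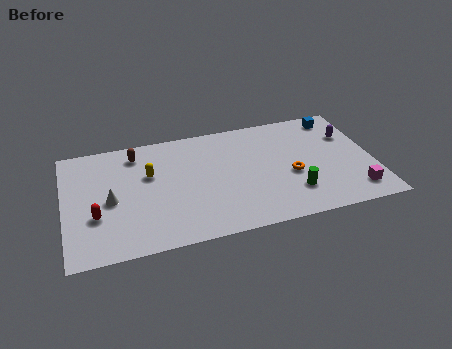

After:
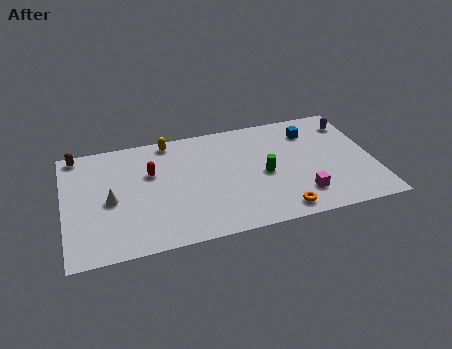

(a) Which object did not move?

the white cone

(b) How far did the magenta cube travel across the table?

2.8

From (15.1, 1.6) to (12.3, 2.0), the magenta cube covered √(2.8² + 0.4²) ≈ 2.8 units.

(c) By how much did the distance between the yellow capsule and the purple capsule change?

-1.0

Before: roughly 10.7 units apart; after: 9.7. That's 1.0 units closer together.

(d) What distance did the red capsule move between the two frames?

4.0

From (1.6, 3.1) to (4.6, 5.7), the red capsule covered √(3.0² + 2.6²) ≈ 4.0 units.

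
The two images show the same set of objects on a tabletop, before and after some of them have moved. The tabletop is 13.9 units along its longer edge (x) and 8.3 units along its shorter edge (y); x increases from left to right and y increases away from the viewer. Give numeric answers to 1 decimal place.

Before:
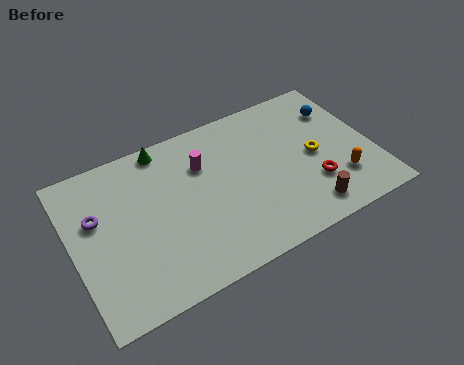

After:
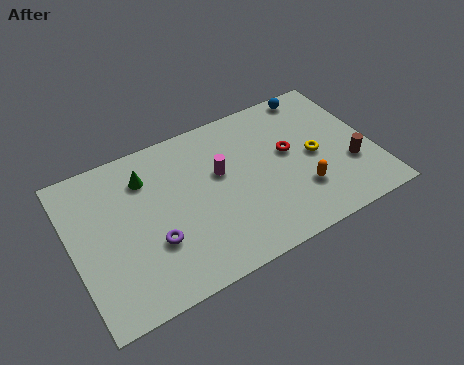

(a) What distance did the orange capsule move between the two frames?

1.8

From (12.1, 2.2) to (10.3, 2.4), the orange capsule covered √(1.8² + 0.2²) ≈ 1.8 units.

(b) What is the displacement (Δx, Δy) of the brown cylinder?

(2.3, 1.5)

The brown cylinder was at about (10.4, 1.3) and moved to about (12.7, 2.8).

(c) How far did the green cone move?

1.6

The green cone moved from about (4.6, 7.5) to (3.6, 6.3), a distance of √(1.0² + 1.2²) ≈ 1.6.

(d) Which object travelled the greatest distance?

the purple torus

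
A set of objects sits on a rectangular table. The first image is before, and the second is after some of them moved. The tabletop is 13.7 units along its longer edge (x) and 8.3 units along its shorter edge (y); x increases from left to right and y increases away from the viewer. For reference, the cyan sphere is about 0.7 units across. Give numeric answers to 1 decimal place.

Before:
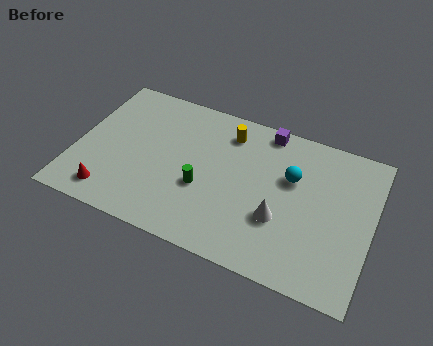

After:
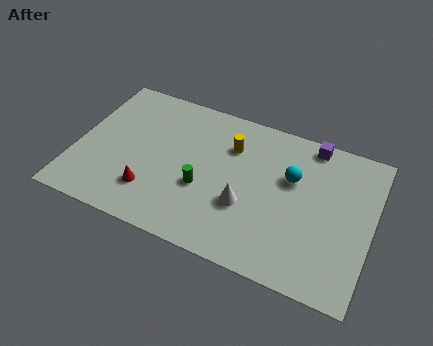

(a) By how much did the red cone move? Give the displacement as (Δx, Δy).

(1.8, 0.8)

From the two frames, the red cone sits at roughly (1.9, 1.3) before and (3.7, 2.1) after.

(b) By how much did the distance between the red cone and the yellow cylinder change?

-2.2

The distance was about 7.3 in the first image and 5.1 in the second, so they moved 2.2 units closer together.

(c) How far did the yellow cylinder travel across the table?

0.7

The yellow cylinder was near (6.8, 6.7) before and (7.0, 6.0) after, so it travelled √(0.2² + 0.7²) ≈ 0.7 units.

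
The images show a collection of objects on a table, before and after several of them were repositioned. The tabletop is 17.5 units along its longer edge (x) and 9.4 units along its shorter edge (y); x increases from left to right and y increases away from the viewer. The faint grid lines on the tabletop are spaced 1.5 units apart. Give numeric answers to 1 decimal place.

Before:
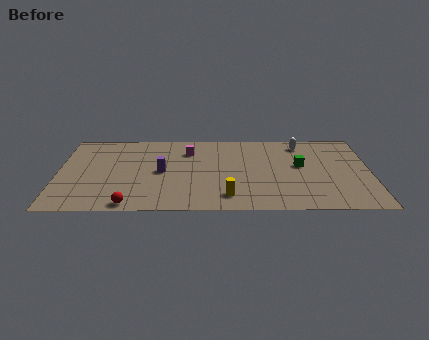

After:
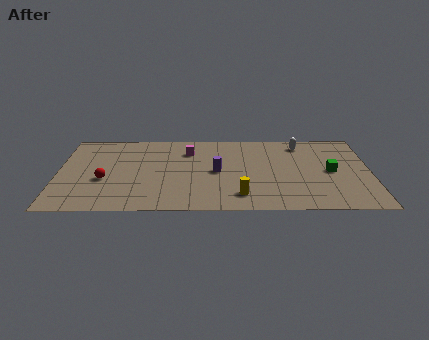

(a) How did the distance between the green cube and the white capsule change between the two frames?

+1.1

Before: roughly 2.6 units apart; after: 3.7. That's 1.1 units further apart.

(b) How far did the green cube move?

1.8

The green cube moved from about (13.6, 5.3) to (15.3, 4.6), a distance of √(1.7² + 0.7²) ≈ 1.8.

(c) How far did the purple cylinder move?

3.1

From (5.8, 4.6) to (8.9, 4.6), the purple cylinder covered √(3.1² + 0.0²) ≈ 3.1 units.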